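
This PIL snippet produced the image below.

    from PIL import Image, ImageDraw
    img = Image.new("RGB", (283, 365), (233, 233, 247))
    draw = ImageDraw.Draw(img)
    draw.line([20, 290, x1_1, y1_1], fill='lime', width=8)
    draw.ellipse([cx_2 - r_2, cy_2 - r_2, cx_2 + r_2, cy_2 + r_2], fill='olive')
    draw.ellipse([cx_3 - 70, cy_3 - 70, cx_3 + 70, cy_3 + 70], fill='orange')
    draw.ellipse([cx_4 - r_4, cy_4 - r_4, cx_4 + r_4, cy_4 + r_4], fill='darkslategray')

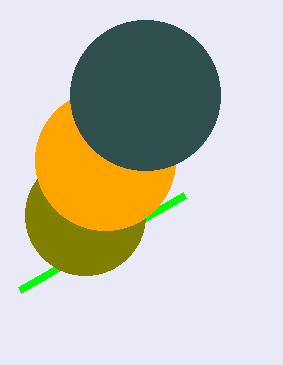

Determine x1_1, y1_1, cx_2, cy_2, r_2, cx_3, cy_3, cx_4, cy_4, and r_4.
x1_1 = 185; y1_1 = 195; cx_2 = 85; cy_2 = 215; r_2 = 60; cx_3 = 105; cy_3 = 160; cx_4 = 145; cy_4 = 95; r_4 = 75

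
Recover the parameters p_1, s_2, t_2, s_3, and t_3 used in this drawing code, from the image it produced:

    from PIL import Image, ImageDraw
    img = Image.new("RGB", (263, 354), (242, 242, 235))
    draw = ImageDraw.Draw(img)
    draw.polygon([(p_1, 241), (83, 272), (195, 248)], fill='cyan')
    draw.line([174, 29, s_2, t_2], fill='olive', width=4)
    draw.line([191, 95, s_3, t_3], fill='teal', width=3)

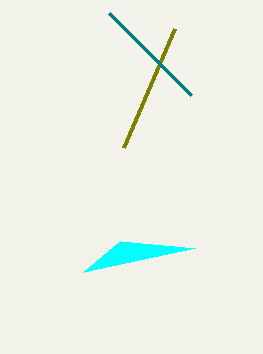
p_1 = 120
s_2 = 123
t_2 = 148
s_3 = 109
t_3 = 13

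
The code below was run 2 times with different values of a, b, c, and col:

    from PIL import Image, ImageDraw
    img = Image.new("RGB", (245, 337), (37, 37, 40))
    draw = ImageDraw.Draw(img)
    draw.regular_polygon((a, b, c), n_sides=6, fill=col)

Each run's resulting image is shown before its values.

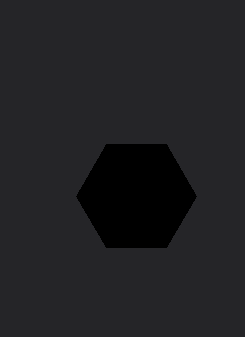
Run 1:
a = 136, b = 196, c = 60, col = 'black'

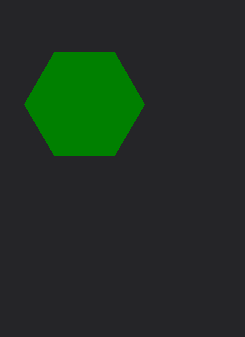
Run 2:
a = 84; b = 104; c = 60; col = 'green'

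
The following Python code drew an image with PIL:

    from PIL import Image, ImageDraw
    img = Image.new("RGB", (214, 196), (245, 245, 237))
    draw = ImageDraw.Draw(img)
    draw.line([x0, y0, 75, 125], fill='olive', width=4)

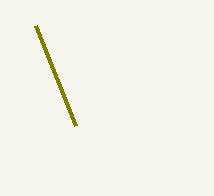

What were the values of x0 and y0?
x0 = 35; y0 = 25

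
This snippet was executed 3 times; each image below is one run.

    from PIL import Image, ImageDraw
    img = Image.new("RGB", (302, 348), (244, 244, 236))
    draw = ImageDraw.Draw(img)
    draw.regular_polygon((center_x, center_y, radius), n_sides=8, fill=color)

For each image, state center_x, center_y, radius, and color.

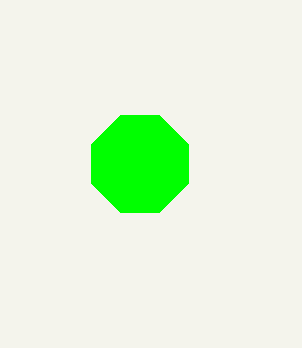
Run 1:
center_x = 140, center_y = 164, radius = 52, color = 'lime'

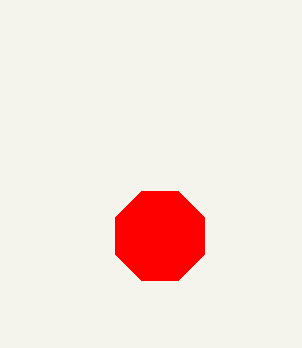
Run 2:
center_x = 160, center_y = 236, radius = 48, color = 'red'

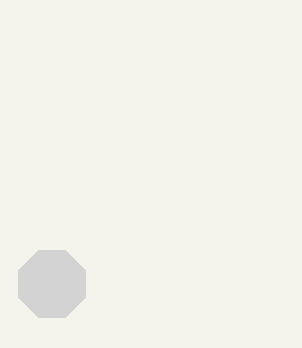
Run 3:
center_x = 52; center_y = 284; radius = 36; color = 'lightgray'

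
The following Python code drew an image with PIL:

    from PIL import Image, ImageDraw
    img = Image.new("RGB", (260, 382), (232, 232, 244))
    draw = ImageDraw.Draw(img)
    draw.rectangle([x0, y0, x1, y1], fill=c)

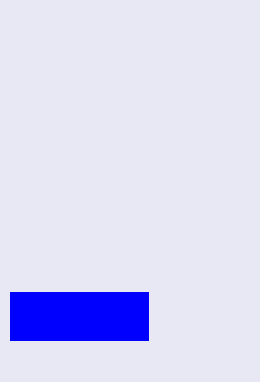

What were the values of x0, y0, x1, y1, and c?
x0 = 10, y0 = 292, x1 = 148, y1 = 340, c = 'blue'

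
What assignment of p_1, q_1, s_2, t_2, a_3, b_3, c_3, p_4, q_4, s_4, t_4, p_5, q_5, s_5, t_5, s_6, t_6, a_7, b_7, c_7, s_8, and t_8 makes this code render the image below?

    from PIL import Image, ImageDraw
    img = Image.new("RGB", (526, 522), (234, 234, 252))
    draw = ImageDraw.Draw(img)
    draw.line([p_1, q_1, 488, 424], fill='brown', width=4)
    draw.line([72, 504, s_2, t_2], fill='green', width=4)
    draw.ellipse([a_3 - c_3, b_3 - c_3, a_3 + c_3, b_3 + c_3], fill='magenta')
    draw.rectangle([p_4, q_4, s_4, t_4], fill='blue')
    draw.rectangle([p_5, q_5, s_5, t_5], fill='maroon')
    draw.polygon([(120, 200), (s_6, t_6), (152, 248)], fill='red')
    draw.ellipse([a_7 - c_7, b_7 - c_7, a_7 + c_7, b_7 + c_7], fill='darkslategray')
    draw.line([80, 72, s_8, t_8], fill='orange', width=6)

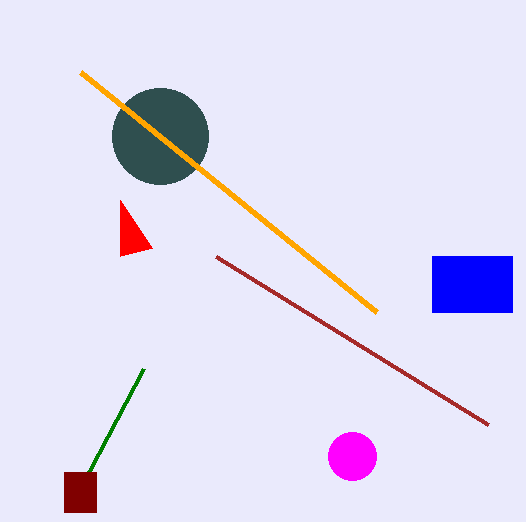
p_1 = 216, q_1 = 256, s_2 = 144, t_2 = 368, a_3 = 352, b_3 = 456, c_3 = 24, p_4 = 432, q_4 = 256, s_4 = 512, t_4 = 312, p_5 = 64, q_5 = 472, s_5 = 96, t_5 = 512, s_6 = 120, t_6 = 256, a_7 = 160, b_7 = 136, c_7 = 48, s_8 = 376, t_8 = 312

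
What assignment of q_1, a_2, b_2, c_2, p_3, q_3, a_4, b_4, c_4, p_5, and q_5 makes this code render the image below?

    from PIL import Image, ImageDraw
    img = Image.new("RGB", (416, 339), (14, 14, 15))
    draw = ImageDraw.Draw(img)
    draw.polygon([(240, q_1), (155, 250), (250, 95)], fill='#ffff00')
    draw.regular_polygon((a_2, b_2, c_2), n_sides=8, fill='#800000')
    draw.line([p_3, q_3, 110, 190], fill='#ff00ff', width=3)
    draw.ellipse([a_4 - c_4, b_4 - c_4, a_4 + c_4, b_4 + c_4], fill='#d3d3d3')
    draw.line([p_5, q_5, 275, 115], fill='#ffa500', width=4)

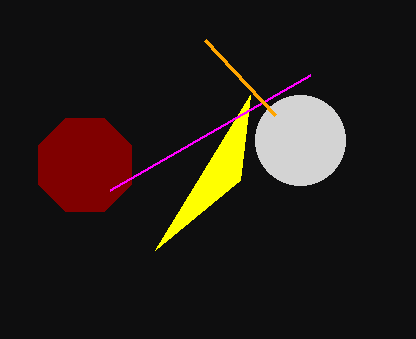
q_1 = 180; a_2 = 85; b_2 = 165; c_2 = 50; p_3 = 310; q_3 = 75; a_4 = 300; b_4 = 140; c_4 = 45; p_5 = 205; q_5 = 40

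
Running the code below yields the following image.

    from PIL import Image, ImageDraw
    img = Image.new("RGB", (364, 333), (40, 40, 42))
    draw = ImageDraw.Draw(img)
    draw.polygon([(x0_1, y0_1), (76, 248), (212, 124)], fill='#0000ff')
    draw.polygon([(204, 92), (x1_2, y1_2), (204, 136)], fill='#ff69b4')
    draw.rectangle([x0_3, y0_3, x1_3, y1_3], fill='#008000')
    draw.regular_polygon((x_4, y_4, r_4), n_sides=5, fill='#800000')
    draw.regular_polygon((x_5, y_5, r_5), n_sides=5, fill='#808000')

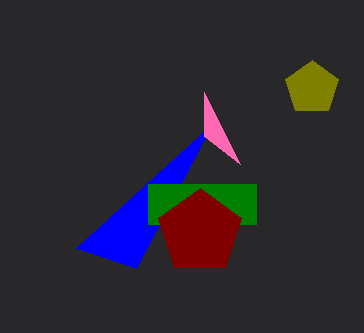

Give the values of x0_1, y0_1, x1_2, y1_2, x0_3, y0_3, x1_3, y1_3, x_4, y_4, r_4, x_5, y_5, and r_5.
x0_1 = 136, y0_1 = 268, x1_2 = 240, y1_2 = 164, x0_3 = 148, y0_3 = 184, x1_3 = 256, y1_3 = 224, x_4 = 200, y_4 = 232, r_4 = 44, x_5 = 312, y_5 = 88, r_5 = 28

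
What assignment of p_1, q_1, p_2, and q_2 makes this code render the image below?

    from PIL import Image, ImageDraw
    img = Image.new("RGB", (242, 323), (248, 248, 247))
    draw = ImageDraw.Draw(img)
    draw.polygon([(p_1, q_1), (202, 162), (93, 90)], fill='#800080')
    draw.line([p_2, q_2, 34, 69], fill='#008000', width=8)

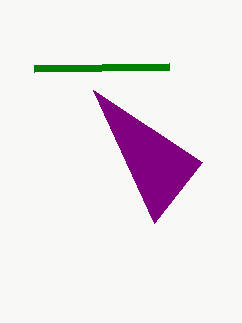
p_1 = 154, q_1 = 223, p_2 = 169, q_2 = 67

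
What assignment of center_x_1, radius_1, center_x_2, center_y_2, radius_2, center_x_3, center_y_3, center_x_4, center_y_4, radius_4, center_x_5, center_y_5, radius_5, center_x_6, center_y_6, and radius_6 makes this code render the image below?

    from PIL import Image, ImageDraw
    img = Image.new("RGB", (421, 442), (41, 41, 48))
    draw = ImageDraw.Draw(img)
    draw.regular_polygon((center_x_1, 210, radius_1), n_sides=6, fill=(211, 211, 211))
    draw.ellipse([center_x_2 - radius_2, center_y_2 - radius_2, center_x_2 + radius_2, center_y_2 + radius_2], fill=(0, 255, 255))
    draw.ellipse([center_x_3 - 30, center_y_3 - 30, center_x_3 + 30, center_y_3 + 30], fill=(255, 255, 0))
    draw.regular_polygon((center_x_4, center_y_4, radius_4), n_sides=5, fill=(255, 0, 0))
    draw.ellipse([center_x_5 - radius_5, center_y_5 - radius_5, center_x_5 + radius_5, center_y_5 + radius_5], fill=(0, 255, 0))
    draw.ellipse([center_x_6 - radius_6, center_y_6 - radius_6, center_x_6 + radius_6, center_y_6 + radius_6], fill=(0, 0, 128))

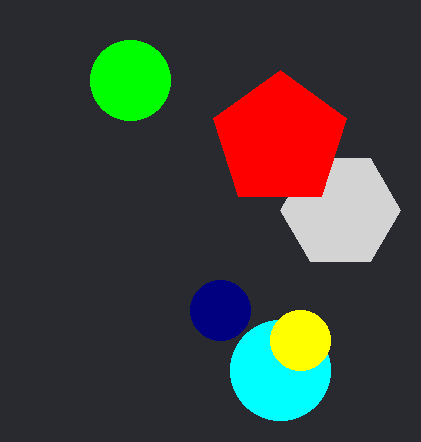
center_x_1 = 340, radius_1 = 60, center_x_2 = 280, center_y_2 = 370, radius_2 = 50, center_x_3 = 300, center_y_3 = 340, center_x_4 = 280, center_y_4 = 140, radius_4 = 70, center_x_5 = 130, center_y_5 = 80, radius_5 = 40, center_x_6 = 220, center_y_6 = 310, radius_6 = 30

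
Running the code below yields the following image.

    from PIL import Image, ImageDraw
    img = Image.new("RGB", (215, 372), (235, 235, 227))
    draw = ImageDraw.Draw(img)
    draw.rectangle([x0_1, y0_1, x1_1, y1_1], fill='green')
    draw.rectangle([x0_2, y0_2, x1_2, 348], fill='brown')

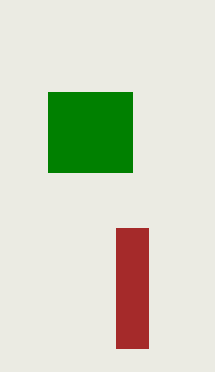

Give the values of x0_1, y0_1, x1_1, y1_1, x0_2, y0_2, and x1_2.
x0_1 = 48; y0_1 = 92; x1_1 = 132; y1_1 = 172; x0_2 = 116; y0_2 = 228; x1_2 = 148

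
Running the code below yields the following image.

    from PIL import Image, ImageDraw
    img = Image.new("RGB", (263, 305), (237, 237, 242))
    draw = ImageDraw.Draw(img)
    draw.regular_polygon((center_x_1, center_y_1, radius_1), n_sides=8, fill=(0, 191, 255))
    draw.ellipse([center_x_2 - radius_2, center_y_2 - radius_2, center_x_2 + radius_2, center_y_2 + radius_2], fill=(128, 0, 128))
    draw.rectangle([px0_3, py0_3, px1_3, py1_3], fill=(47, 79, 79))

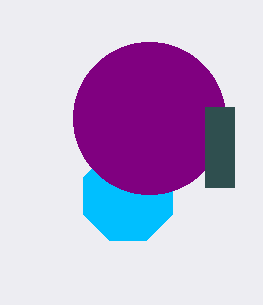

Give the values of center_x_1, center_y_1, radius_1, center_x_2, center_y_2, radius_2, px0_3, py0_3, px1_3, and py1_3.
center_x_1 = 128; center_y_1 = 196; radius_1 = 48; center_x_2 = 149; center_y_2 = 118; radius_2 = 76; px0_3 = 205; py0_3 = 107; px1_3 = 234; py1_3 = 187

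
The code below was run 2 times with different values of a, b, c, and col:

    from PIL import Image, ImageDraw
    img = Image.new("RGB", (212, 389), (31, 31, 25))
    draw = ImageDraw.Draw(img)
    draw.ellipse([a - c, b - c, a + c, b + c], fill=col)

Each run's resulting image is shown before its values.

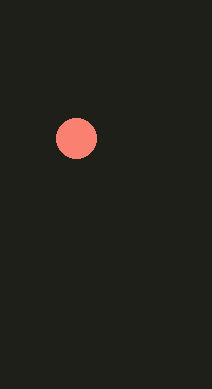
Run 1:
a = 76
b = 138
c = 20
col = 'salmon'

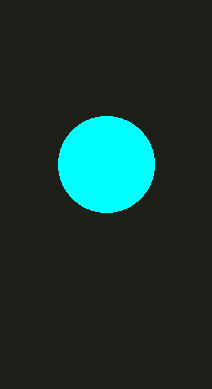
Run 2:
a = 106
b = 164
c = 48
col = 'cyan'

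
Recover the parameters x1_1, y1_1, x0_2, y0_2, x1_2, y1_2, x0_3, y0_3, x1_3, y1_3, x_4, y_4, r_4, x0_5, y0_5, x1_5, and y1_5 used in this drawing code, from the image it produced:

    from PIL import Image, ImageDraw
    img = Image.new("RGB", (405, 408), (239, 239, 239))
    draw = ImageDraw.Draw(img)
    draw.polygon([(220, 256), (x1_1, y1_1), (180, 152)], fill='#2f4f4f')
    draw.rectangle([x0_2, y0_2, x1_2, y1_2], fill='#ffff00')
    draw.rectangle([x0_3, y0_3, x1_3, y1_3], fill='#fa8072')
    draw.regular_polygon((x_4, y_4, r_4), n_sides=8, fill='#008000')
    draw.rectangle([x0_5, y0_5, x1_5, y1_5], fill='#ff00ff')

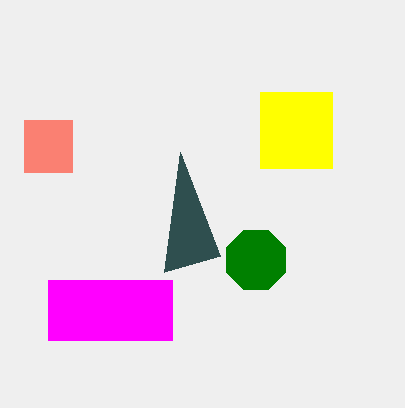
x1_1 = 164
y1_1 = 272
x0_2 = 260
y0_2 = 92
x1_2 = 332
y1_2 = 168
x0_3 = 24
y0_3 = 120
x1_3 = 72
y1_3 = 172
x_4 = 256
y_4 = 260
r_4 = 32
x0_5 = 48
y0_5 = 280
x1_5 = 172
y1_5 = 340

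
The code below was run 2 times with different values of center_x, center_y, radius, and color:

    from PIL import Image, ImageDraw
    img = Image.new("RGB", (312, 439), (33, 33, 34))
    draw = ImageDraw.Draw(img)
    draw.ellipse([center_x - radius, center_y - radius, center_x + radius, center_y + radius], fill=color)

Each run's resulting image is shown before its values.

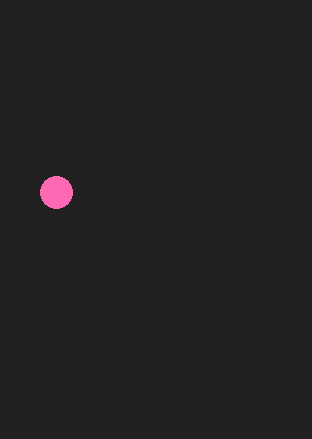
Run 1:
center_x = 56; center_y = 192; radius = 16; color = 'hotpink'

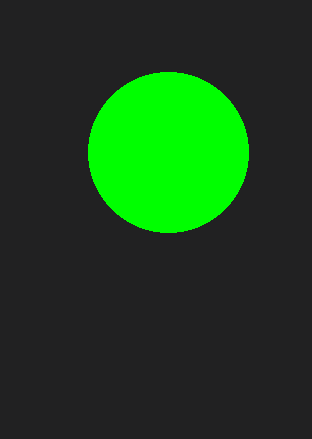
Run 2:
center_x = 168
center_y = 152
radius = 80
color = 'lime'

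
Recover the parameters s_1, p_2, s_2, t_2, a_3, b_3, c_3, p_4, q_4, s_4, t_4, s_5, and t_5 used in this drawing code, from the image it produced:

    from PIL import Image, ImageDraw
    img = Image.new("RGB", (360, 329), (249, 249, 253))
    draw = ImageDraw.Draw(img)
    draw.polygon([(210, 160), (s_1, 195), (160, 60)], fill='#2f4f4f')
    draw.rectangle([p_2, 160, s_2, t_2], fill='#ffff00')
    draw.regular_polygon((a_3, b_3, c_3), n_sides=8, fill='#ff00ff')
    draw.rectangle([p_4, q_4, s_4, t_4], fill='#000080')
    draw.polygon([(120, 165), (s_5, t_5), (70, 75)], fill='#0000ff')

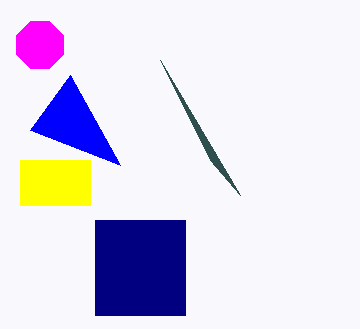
s_1 = 240; p_2 = 20; s_2 = 90; t_2 = 205; a_3 = 40; b_3 = 45; c_3 = 25; p_4 = 95; q_4 = 220; s_4 = 185; t_4 = 315; s_5 = 30; t_5 = 130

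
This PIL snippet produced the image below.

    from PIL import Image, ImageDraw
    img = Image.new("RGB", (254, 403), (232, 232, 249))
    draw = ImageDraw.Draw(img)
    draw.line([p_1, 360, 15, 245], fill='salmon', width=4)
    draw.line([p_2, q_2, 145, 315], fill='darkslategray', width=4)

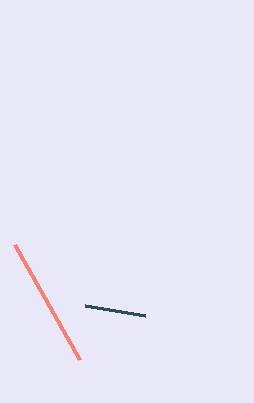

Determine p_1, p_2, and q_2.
p_1 = 80; p_2 = 85; q_2 = 305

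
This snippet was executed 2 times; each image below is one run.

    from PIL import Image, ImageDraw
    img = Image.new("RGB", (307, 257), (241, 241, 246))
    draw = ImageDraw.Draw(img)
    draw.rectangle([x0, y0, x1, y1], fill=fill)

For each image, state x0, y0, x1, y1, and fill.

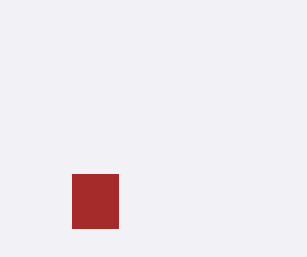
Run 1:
x0 = 72; y0 = 174; x1 = 118; y1 = 228; fill = 'brown'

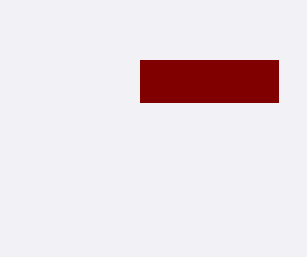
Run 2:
x0 = 140, y0 = 60, x1 = 278, y1 = 102, fill = 'maroon'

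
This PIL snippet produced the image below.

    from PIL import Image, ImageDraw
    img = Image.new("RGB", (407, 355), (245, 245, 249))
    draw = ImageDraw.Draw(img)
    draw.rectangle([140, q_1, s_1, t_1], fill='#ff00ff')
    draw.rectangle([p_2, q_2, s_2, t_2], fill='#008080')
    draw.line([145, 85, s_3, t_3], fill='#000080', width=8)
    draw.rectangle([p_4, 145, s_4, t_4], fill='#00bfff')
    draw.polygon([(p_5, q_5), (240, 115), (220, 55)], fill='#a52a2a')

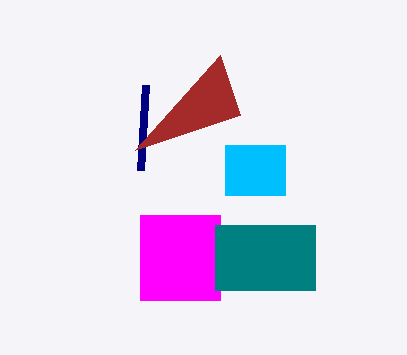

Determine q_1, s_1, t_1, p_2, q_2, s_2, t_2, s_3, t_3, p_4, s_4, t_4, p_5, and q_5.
q_1 = 215, s_1 = 220, t_1 = 300, p_2 = 215, q_2 = 225, s_2 = 315, t_2 = 290, s_3 = 140, t_3 = 170, p_4 = 225, s_4 = 285, t_4 = 195, p_5 = 135, q_5 = 150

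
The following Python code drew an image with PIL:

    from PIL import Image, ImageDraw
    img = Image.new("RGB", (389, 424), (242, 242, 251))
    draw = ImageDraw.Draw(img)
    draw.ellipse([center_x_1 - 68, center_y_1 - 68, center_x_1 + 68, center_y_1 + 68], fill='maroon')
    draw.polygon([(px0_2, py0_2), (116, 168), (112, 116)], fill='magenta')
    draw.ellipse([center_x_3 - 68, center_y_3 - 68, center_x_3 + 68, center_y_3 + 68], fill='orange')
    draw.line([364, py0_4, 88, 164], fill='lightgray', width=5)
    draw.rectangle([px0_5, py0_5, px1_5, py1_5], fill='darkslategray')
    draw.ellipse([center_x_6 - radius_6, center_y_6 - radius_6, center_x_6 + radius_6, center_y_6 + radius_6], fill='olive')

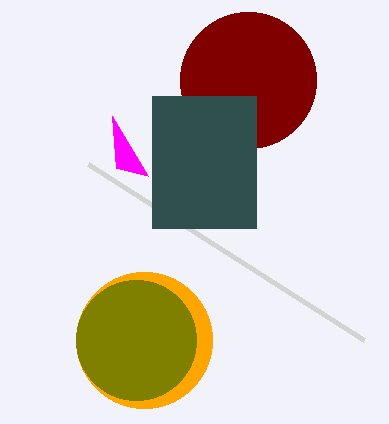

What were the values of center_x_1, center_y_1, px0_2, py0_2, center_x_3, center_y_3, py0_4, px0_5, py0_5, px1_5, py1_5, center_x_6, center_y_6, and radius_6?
center_x_1 = 248, center_y_1 = 80, px0_2 = 148, py0_2 = 176, center_x_3 = 144, center_y_3 = 340, py0_4 = 340, px0_5 = 152, py0_5 = 96, px1_5 = 256, py1_5 = 228, center_x_6 = 136, center_y_6 = 340, radius_6 = 60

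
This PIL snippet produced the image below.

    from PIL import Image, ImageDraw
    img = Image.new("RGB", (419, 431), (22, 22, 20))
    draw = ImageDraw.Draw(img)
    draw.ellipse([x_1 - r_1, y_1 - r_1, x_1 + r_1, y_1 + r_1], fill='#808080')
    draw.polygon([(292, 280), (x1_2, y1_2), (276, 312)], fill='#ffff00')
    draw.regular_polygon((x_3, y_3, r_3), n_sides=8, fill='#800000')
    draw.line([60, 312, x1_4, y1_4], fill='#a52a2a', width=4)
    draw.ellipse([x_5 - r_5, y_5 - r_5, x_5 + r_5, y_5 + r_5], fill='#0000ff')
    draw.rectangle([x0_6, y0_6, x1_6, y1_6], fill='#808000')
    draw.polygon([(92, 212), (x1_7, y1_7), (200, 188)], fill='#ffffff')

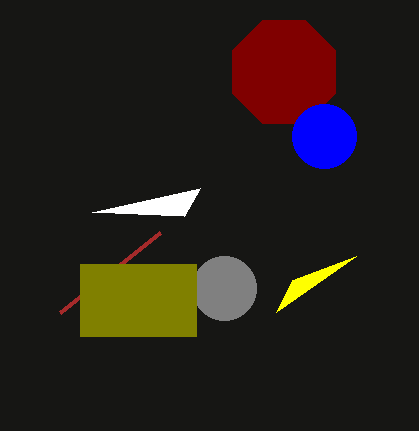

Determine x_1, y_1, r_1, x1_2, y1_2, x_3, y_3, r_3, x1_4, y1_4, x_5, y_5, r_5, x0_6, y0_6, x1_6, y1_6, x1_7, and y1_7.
x_1 = 224, y_1 = 288, r_1 = 32, x1_2 = 356, y1_2 = 256, x_3 = 284, y_3 = 72, r_3 = 56, x1_4 = 160, y1_4 = 232, x_5 = 324, y_5 = 136, r_5 = 32, x0_6 = 80, y0_6 = 264, x1_6 = 196, y1_6 = 336, x1_7 = 184, y1_7 = 216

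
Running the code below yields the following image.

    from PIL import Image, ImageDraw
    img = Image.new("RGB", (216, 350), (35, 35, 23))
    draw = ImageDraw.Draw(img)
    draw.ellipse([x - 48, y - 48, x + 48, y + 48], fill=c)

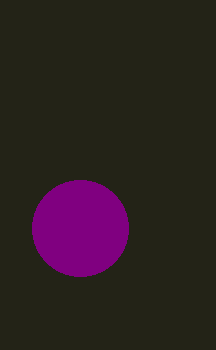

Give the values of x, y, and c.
x = 80, y = 228, c = 'purple'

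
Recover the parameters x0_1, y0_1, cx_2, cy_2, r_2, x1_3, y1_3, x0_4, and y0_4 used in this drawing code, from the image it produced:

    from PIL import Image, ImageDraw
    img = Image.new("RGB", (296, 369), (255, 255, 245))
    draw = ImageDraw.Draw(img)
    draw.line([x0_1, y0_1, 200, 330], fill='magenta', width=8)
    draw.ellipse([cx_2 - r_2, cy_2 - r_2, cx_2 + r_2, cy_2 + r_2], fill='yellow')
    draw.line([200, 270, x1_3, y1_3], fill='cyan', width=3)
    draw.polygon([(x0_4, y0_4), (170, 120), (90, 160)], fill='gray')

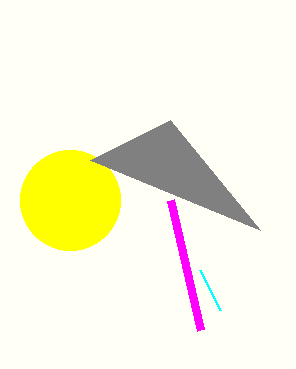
x0_1 = 170
y0_1 = 200
cx_2 = 70
cy_2 = 200
r_2 = 50
x1_3 = 220
y1_3 = 310
x0_4 = 260
y0_4 = 230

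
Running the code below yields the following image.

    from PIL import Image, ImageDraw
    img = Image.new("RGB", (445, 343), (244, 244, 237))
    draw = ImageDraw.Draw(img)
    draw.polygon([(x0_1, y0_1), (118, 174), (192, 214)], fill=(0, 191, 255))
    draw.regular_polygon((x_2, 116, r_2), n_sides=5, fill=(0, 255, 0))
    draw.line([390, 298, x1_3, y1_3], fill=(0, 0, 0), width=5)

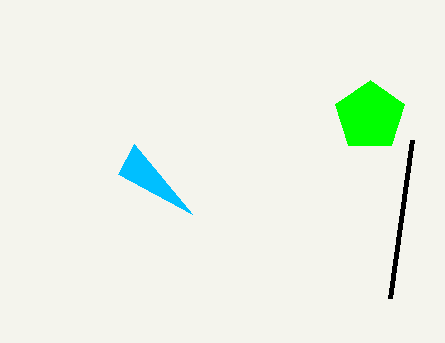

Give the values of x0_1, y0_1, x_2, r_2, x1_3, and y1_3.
x0_1 = 134
y0_1 = 144
x_2 = 370
r_2 = 36
x1_3 = 412
y1_3 = 140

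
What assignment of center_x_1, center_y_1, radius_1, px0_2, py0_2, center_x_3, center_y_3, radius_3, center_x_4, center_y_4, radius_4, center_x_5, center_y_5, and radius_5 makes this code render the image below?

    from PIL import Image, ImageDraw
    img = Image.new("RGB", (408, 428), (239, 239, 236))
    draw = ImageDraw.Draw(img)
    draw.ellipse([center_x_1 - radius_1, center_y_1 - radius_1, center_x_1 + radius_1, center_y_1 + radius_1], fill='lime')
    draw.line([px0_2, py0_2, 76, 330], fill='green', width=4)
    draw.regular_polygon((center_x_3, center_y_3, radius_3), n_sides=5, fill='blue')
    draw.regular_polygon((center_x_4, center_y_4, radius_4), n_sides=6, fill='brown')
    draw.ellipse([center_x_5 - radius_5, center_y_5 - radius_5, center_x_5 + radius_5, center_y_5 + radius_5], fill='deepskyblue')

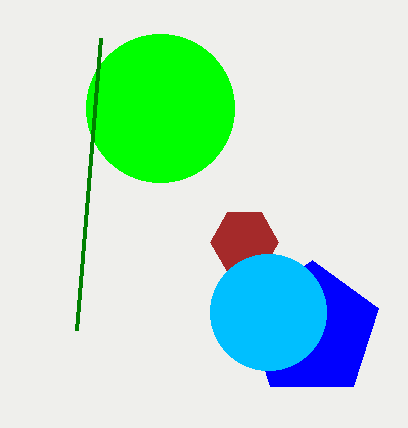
center_x_1 = 160
center_y_1 = 108
radius_1 = 74
px0_2 = 100
py0_2 = 38
center_x_3 = 312
center_y_3 = 330
radius_3 = 70
center_x_4 = 244
center_y_4 = 242
radius_4 = 34
center_x_5 = 268
center_y_5 = 312
radius_5 = 58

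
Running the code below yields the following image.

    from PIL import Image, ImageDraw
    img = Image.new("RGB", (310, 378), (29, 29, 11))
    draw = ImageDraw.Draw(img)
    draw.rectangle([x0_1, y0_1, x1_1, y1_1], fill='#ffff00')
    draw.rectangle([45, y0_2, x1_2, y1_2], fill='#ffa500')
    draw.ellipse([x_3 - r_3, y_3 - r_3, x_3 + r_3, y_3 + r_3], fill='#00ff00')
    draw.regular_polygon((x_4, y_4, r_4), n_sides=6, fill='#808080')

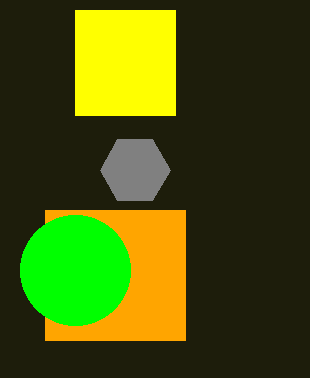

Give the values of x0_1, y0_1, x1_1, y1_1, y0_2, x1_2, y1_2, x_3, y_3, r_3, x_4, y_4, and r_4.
x0_1 = 75
y0_1 = 10
x1_1 = 175
y1_1 = 115
y0_2 = 210
x1_2 = 185
y1_2 = 340
x_3 = 75
y_3 = 270
r_3 = 55
x_4 = 135
y_4 = 170
r_4 = 35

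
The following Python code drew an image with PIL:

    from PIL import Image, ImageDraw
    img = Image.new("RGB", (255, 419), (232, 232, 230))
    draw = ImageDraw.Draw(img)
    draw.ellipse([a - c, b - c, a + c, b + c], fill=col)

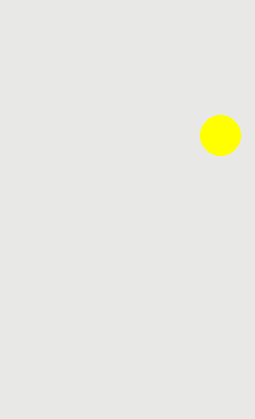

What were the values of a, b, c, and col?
a = 220, b = 135, c = 20, col = 'yellow'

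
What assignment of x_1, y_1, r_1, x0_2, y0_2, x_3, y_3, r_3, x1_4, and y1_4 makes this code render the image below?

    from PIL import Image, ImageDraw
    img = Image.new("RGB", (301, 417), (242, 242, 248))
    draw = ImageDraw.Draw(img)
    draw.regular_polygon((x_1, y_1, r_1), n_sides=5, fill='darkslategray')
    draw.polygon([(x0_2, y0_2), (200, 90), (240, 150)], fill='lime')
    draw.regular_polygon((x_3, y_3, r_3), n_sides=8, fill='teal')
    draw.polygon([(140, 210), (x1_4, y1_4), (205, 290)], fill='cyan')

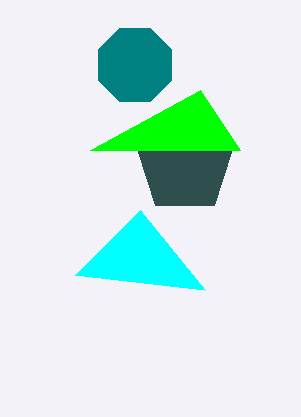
x_1 = 185, y_1 = 165, r_1 = 50, x0_2 = 90, y0_2 = 150, x_3 = 135, y_3 = 65, r_3 = 40, x1_4 = 75, y1_4 = 275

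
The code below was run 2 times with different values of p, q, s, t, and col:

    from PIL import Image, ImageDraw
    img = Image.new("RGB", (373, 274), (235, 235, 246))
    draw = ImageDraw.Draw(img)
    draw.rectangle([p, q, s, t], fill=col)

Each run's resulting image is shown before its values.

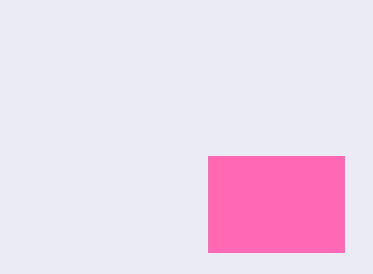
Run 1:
p = 208; q = 156; s = 344; t = 252; col = 'hotpink'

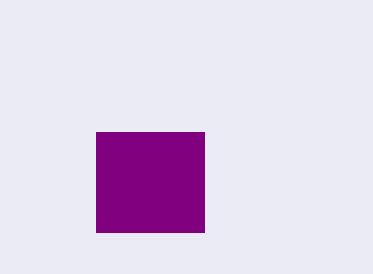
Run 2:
p = 96, q = 132, s = 204, t = 232, col = 'purple'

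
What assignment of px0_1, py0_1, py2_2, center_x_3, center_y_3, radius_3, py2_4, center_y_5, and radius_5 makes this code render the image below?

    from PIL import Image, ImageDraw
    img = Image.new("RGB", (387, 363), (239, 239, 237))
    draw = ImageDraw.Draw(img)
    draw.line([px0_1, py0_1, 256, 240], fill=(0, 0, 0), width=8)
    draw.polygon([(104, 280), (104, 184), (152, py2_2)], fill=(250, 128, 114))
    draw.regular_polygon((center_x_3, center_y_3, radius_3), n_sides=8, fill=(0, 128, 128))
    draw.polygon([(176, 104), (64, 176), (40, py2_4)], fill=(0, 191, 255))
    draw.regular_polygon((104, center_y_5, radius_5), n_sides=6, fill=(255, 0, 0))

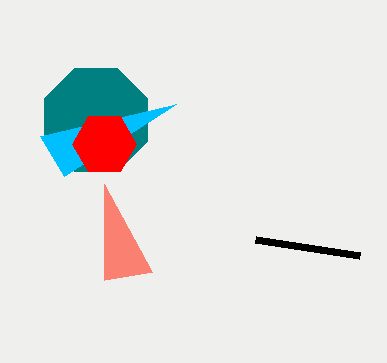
px0_1 = 360, py0_1 = 256, py2_2 = 272, center_x_3 = 96, center_y_3 = 120, radius_3 = 56, py2_4 = 136, center_y_5 = 144, radius_5 = 32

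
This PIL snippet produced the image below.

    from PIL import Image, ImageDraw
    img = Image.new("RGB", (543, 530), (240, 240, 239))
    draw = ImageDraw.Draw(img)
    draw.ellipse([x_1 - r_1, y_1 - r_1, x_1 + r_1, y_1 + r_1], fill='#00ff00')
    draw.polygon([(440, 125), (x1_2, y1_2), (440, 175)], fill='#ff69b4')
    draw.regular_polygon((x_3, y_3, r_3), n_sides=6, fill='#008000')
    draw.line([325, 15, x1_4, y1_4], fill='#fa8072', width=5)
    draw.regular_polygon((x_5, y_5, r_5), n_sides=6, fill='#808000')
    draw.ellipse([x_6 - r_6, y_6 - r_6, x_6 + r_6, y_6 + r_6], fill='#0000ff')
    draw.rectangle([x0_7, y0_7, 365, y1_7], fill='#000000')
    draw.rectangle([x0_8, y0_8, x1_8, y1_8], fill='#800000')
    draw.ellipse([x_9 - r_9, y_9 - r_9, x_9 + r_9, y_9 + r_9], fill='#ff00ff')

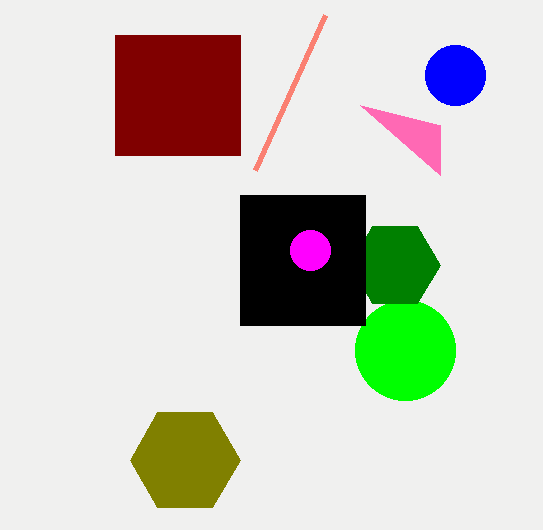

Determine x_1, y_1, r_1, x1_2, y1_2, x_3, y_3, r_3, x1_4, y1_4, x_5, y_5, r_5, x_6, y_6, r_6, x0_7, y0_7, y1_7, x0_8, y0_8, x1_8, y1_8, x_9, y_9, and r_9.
x_1 = 405
y_1 = 350
r_1 = 50
x1_2 = 360
y1_2 = 105
x_3 = 395
y_3 = 265
r_3 = 45
x1_4 = 255
y1_4 = 170
x_5 = 185
y_5 = 460
r_5 = 55
x_6 = 455
y_6 = 75
r_6 = 30
x0_7 = 240
y0_7 = 195
y1_7 = 325
x0_8 = 115
y0_8 = 35
x1_8 = 240
y1_8 = 155
x_9 = 310
y_9 = 250
r_9 = 20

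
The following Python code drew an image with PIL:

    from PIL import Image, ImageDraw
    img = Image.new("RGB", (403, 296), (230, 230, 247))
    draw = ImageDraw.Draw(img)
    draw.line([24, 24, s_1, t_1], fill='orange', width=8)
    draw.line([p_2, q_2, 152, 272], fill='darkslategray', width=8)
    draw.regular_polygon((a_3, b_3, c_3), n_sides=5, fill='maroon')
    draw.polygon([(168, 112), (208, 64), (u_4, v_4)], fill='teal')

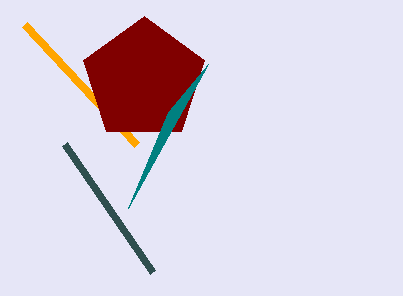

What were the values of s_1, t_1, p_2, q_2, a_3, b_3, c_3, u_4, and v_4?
s_1 = 136; t_1 = 144; p_2 = 64; q_2 = 144; a_3 = 144; b_3 = 80; c_3 = 64; u_4 = 128; v_4 = 208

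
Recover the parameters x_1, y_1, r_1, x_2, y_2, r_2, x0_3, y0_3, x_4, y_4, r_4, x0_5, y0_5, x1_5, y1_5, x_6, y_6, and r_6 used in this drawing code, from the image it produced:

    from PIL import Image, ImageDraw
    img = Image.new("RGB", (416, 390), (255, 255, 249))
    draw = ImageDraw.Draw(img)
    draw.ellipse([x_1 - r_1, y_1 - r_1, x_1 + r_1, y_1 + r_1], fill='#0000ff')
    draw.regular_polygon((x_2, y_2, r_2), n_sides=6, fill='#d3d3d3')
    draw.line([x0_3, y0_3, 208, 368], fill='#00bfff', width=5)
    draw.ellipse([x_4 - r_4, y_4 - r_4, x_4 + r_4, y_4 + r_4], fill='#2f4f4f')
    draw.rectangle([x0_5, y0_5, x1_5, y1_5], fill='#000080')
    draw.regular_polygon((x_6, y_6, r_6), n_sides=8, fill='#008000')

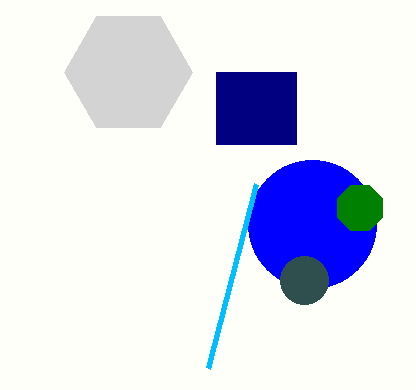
x_1 = 312
y_1 = 224
r_1 = 64
x_2 = 128
y_2 = 72
r_2 = 64
x0_3 = 256
y0_3 = 184
x_4 = 304
y_4 = 280
r_4 = 24
x0_5 = 216
y0_5 = 72
x1_5 = 296
y1_5 = 144
x_6 = 360
y_6 = 208
r_6 = 24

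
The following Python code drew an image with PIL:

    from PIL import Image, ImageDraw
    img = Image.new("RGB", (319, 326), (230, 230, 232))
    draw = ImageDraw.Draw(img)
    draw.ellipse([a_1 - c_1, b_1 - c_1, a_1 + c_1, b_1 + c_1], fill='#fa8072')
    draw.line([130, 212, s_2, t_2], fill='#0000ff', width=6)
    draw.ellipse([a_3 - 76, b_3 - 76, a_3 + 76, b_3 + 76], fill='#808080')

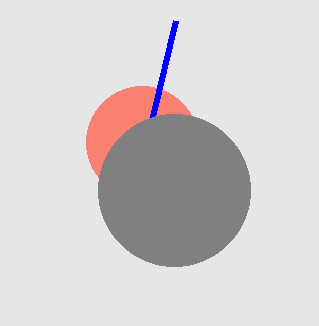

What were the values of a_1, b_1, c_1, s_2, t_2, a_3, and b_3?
a_1 = 142; b_1 = 142; c_1 = 56; s_2 = 176; t_2 = 20; a_3 = 174; b_3 = 190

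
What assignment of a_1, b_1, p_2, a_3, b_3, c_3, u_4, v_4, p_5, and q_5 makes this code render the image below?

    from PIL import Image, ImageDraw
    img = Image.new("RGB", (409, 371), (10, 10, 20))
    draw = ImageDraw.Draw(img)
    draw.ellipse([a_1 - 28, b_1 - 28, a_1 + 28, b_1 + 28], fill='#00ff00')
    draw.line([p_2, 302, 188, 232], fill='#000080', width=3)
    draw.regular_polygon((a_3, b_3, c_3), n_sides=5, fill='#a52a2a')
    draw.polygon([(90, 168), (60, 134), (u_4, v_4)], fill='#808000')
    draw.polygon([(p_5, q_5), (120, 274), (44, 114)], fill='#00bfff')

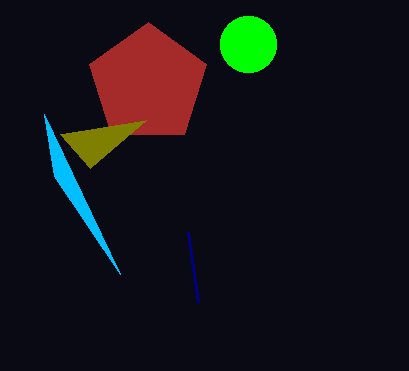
a_1 = 248
b_1 = 44
p_2 = 198
a_3 = 148
b_3 = 84
c_3 = 62
u_4 = 146
v_4 = 120
p_5 = 54
q_5 = 176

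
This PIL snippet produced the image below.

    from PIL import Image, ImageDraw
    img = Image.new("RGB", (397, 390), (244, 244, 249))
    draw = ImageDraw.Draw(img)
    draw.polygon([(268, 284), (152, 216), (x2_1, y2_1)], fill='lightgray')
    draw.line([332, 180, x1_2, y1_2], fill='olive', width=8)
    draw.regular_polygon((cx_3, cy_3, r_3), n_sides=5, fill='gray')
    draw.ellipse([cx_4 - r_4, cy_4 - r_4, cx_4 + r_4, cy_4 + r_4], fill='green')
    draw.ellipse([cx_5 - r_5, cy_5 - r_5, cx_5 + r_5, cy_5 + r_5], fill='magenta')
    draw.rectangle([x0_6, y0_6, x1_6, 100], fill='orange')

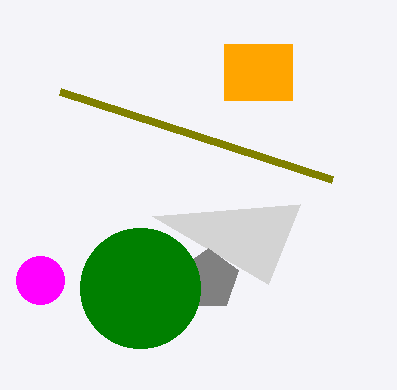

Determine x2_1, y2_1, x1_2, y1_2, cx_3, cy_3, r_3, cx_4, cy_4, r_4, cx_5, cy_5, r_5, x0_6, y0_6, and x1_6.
x2_1 = 300, y2_1 = 204, x1_2 = 60, y1_2 = 92, cx_3 = 208, cy_3 = 280, r_3 = 32, cx_4 = 140, cy_4 = 288, r_4 = 60, cx_5 = 40, cy_5 = 280, r_5 = 24, x0_6 = 224, y0_6 = 44, x1_6 = 292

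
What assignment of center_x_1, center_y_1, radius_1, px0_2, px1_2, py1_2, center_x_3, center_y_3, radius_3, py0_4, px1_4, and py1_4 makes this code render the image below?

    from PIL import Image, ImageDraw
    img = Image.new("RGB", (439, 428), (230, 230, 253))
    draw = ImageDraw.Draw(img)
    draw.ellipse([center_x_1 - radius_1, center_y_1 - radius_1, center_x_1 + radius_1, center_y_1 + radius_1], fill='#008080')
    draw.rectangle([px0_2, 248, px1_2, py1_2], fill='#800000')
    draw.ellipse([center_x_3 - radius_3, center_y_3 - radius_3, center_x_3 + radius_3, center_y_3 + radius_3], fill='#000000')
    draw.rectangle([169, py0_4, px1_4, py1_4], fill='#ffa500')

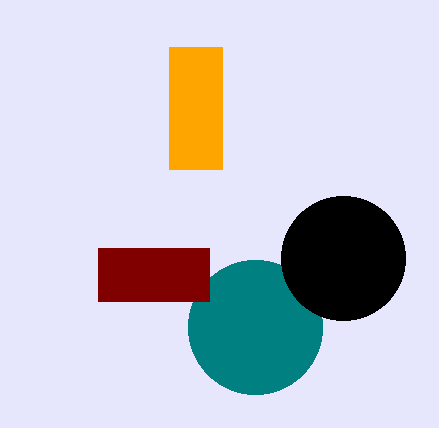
center_x_1 = 255
center_y_1 = 327
radius_1 = 67
px0_2 = 98
px1_2 = 209
py1_2 = 301
center_x_3 = 343
center_y_3 = 258
radius_3 = 62
py0_4 = 47
px1_4 = 222
py1_4 = 169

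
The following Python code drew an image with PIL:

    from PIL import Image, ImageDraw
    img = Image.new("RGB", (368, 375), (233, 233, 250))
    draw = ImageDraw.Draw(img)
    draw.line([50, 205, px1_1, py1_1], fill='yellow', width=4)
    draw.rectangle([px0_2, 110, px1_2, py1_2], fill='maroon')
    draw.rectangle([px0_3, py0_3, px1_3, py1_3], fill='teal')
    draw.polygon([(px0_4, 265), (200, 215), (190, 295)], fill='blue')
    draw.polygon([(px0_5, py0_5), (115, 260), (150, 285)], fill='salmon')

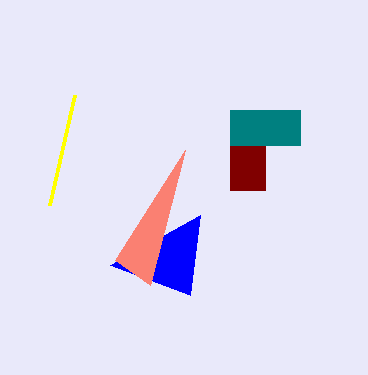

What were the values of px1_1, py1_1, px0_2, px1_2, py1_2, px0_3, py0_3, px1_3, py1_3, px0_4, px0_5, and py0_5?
px1_1 = 75; py1_1 = 95; px0_2 = 230; px1_2 = 265; py1_2 = 190; px0_3 = 230; py0_3 = 110; px1_3 = 300; py1_3 = 145; px0_4 = 110; px0_5 = 185; py0_5 = 150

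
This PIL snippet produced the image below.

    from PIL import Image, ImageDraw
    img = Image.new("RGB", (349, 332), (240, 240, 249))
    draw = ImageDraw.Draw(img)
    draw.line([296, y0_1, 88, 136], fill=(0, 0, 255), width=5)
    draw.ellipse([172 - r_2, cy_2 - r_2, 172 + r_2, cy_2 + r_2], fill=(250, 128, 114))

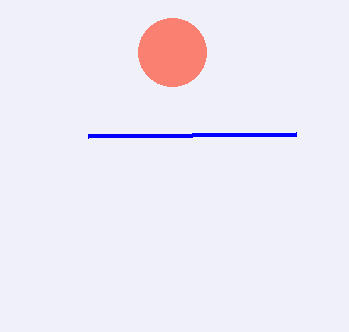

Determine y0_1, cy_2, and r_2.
y0_1 = 134
cy_2 = 52
r_2 = 34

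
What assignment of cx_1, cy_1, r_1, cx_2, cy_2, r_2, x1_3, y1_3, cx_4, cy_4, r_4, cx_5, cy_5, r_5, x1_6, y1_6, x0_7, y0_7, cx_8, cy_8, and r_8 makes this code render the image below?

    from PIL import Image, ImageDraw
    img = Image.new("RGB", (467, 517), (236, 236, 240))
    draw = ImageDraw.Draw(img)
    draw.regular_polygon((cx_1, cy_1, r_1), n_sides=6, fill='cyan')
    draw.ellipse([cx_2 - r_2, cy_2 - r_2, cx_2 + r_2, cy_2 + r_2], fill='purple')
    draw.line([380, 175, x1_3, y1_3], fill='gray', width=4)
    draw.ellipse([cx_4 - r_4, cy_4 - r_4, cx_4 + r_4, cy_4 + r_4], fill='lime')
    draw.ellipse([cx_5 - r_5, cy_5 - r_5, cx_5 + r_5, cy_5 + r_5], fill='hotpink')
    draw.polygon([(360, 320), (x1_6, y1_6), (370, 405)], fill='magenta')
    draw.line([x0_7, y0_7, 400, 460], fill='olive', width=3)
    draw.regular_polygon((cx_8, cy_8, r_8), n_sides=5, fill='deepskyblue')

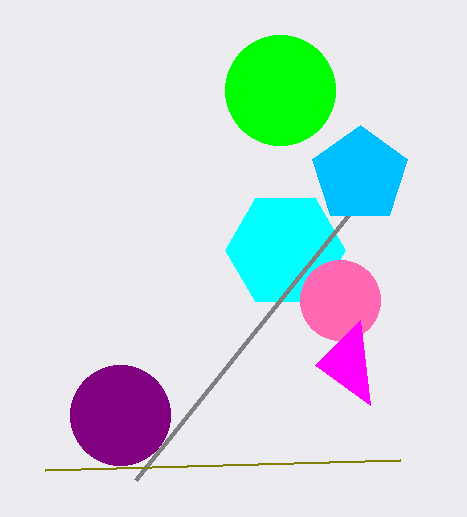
cx_1 = 285
cy_1 = 250
r_1 = 60
cx_2 = 120
cy_2 = 415
r_2 = 50
x1_3 = 135
y1_3 = 480
cx_4 = 280
cy_4 = 90
r_4 = 55
cx_5 = 340
cy_5 = 300
r_5 = 40
x1_6 = 315
y1_6 = 365
x0_7 = 45
y0_7 = 470
cx_8 = 360
cy_8 = 175
r_8 = 50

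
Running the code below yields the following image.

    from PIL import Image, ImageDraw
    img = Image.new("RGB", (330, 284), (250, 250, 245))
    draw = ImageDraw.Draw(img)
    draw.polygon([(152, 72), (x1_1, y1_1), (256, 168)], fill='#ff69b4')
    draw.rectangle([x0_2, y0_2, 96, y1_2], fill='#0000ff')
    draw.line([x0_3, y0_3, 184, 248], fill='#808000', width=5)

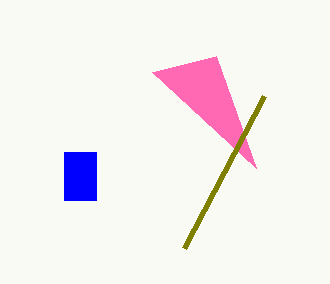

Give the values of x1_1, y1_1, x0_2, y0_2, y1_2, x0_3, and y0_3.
x1_1 = 216, y1_1 = 56, x0_2 = 64, y0_2 = 152, y1_2 = 200, x0_3 = 264, y0_3 = 96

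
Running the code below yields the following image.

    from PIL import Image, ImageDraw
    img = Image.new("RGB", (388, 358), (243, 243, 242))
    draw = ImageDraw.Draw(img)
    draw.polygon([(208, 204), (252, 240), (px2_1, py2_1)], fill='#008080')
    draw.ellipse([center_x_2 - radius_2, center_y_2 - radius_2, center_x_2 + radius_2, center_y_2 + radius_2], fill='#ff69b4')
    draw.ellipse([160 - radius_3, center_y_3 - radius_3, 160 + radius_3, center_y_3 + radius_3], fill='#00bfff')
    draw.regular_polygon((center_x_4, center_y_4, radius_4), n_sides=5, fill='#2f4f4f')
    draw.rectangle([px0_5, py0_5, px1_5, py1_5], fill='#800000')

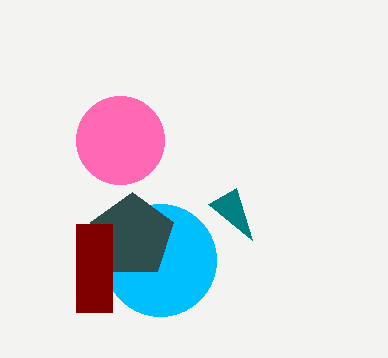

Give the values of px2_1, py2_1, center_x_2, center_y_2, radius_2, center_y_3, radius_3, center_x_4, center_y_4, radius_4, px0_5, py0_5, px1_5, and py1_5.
px2_1 = 236; py2_1 = 188; center_x_2 = 120; center_y_2 = 140; radius_2 = 44; center_y_3 = 260; radius_3 = 56; center_x_4 = 132; center_y_4 = 236; radius_4 = 44; px0_5 = 76; py0_5 = 224; px1_5 = 112; py1_5 = 312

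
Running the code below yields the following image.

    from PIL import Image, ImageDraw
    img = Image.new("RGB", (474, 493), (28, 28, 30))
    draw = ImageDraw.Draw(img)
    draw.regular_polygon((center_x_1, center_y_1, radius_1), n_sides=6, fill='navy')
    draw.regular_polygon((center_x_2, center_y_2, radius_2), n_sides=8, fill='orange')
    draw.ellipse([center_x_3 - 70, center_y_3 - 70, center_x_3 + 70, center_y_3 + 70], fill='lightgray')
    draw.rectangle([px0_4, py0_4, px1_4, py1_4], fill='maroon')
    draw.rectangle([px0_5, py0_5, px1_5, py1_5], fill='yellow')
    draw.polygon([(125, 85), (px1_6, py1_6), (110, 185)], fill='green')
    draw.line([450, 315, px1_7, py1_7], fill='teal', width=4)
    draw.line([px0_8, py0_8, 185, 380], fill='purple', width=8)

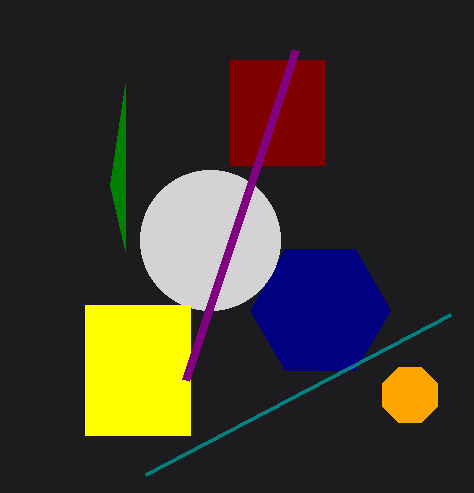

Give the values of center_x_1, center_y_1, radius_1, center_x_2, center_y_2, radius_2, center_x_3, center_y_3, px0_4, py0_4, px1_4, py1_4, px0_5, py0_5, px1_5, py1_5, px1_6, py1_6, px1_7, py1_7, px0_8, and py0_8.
center_x_1 = 320; center_y_1 = 310; radius_1 = 70; center_x_2 = 410; center_y_2 = 395; radius_2 = 30; center_x_3 = 210; center_y_3 = 240; px0_4 = 230; py0_4 = 60; px1_4 = 325; py1_4 = 165; px0_5 = 85; py0_5 = 305; px1_5 = 190; py1_5 = 435; px1_6 = 125; py1_6 = 250; px1_7 = 145; py1_7 = 475; px0_8 = 295; py0_8 = 50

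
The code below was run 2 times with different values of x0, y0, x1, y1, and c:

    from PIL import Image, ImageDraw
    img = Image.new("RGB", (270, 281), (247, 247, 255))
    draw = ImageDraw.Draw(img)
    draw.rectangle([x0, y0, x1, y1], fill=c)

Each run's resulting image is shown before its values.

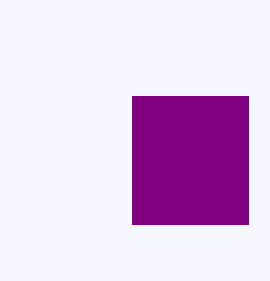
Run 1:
x0 = 132
y0 = 96
x1 = 248
y1 = 224
c = 'purple'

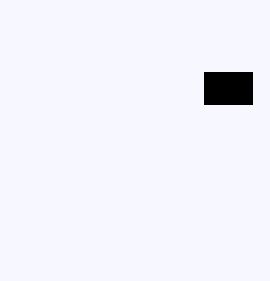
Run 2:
x0 = 204, y0 = 72, x1 = 252, y1 = 104, c = 'black'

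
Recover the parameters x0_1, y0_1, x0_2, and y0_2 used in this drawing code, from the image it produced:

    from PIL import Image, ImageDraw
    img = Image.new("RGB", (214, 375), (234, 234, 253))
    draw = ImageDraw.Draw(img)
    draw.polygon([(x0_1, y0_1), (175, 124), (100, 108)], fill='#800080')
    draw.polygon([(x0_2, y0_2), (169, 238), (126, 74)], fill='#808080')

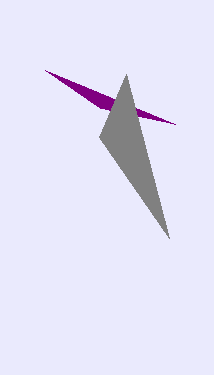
x0_1 = 45
y0_1 = 70
x0_2 = 99
y0_2 = 137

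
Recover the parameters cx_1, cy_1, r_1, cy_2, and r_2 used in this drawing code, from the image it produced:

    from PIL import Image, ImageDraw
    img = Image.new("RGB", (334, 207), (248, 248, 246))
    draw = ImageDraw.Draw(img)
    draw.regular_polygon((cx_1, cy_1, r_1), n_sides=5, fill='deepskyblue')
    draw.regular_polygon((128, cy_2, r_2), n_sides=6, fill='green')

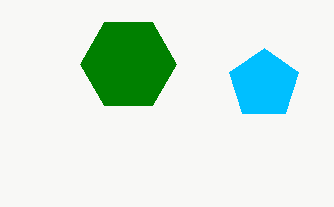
cx_1 = 264
cy_1 = 84
r_1 = 36
cy_2 = 64
r_2 = 48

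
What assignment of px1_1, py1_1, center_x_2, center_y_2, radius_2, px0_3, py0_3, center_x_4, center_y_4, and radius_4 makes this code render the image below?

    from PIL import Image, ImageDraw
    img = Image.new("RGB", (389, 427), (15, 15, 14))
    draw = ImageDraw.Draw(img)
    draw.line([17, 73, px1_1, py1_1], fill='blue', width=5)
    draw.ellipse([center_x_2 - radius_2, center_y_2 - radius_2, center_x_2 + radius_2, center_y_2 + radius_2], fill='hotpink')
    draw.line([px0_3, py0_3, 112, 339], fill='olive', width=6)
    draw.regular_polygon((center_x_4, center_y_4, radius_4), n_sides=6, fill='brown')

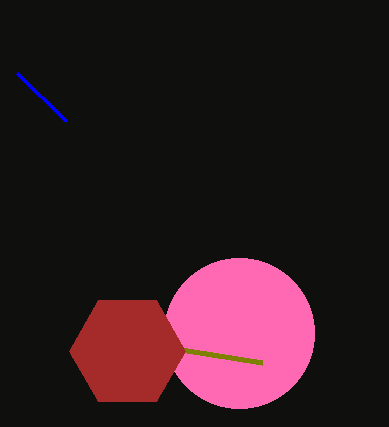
px1_1 = 66; py1_1 = 121; center_x_2 = 239; center_y_2 = 333; radius_2 = 75; px0_3 = 262; py0_3 = 363; center_x_4 = 127; center_y_4 = 351; radius_4 = 58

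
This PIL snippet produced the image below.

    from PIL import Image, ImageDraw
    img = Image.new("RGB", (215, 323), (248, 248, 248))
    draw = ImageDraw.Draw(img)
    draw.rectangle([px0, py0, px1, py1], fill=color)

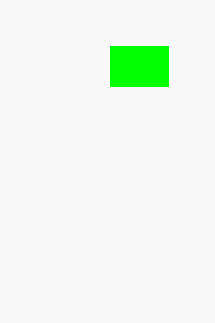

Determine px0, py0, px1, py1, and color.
px0 = 110, py0 = 46, px1 = 168, py1 = 86, color = 'lime'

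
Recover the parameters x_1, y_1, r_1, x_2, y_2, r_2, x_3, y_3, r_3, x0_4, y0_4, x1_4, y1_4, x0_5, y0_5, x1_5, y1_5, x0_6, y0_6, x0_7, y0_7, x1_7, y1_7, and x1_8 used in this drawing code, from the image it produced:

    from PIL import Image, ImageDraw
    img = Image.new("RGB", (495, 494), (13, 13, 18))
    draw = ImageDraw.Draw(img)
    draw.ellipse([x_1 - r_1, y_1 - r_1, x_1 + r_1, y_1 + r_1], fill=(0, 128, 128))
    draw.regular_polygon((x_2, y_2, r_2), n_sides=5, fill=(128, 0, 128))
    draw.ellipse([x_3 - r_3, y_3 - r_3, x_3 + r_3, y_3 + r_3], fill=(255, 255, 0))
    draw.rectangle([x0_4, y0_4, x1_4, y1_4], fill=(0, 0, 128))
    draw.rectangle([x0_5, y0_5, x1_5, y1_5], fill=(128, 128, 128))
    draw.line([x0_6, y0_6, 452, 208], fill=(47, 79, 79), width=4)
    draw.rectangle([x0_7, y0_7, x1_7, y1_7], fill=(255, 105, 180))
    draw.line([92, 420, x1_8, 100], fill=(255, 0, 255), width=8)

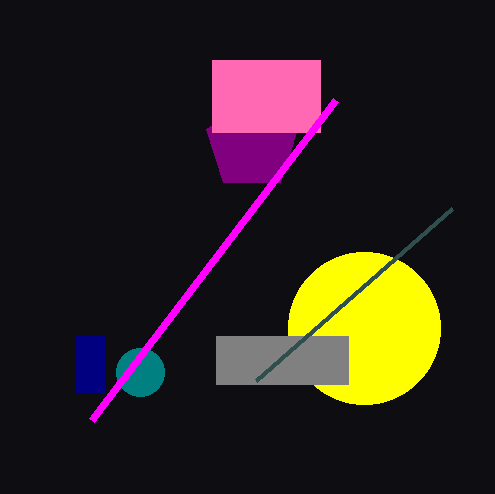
x_1 = 140, y_1 = 372, r_1 = 24, x_2 = 252, y_2 = 144, r_2 = 48, x_3 = 364, y_3 = 328, r_3 = 76, x0_4 = 76, y0_4 = 336, x1_4 = 104, y1_4 = 392, x0_5 = 216, y0_5 = 336, x1_5 = 348, y1_5 = 384, x0_6 = 256, y0_6 = 380, x0_7 = 212, y0_7 = 60, x1_7 = 320, y1_7 = 132, x1_8 = 336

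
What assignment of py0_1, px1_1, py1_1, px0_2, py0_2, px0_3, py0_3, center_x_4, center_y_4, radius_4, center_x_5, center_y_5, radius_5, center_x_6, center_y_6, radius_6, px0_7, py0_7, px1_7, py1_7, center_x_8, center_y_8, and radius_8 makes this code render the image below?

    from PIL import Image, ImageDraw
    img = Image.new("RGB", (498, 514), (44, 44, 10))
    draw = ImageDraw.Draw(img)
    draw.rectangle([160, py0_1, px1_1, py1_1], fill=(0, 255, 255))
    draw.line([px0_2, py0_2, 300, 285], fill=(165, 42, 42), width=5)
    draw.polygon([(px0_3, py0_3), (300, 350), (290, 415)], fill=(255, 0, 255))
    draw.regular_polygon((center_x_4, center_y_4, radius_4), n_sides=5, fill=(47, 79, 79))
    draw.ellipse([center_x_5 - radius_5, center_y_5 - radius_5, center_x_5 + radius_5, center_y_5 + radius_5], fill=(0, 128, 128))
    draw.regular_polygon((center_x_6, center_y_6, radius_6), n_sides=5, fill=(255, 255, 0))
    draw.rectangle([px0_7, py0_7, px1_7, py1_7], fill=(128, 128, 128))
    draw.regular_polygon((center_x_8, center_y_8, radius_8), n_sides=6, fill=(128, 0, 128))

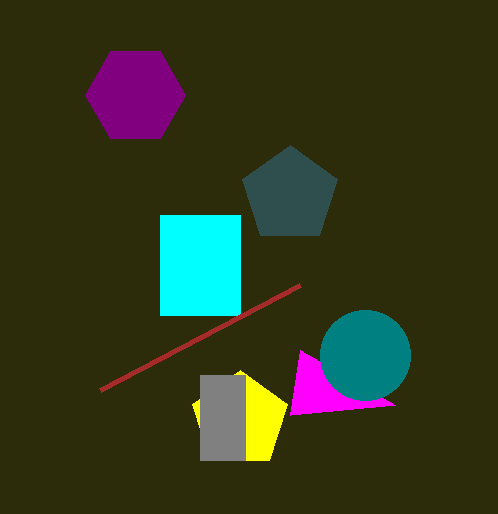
py0_1 = 215; px1_1 = 240; py1_1 = 315; px0_2 = 100; py0_2 = 390; px0_3 = 395; py0_3 = 405; center_x_4 = 290; center_y_4 = 195; radius_4 = 50; center_x_5 = 365; center_y_5 = 355; radius_5 = 45; center_x_6 = 240; center_y_6 = 420; radius_6 = 50; px0_7 = 200; py0_7 = 375; px1_7 = 245; py1_7 = 460; center_x_8 = 135; center_y_8 = 95; radius_8 = 50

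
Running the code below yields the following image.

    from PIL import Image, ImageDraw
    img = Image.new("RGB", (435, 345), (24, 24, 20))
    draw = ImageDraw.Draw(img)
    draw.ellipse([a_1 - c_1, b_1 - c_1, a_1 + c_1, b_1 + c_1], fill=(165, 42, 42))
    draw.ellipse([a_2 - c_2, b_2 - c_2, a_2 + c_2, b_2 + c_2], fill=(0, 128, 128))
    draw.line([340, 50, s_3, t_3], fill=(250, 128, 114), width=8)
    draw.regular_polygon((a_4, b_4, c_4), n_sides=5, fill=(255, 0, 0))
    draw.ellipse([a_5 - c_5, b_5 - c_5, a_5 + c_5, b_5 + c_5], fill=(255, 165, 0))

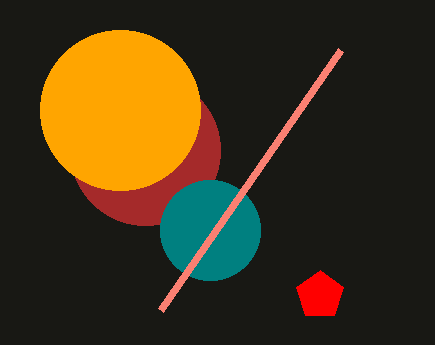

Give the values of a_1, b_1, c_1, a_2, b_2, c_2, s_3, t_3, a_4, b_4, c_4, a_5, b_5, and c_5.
a_1 = 145
b_1 = 150
c_1 = 75
a_2 = 210
b_2 = 230
c_2 = 50
s_3 = 160
t_3 = 310
a_4 = 320
b_4 = 295
c_4 = 25
a_5 = 120
b_5 = 110
c_5 = 80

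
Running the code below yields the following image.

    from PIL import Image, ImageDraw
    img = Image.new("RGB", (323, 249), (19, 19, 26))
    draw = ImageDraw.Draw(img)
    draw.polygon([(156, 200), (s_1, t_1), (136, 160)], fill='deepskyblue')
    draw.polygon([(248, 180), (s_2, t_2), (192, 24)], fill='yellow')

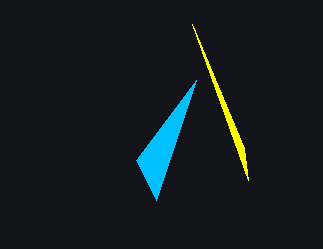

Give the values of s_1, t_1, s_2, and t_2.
s_1 = 196; t_1 = 80; s_2 = 244; t_2 = 148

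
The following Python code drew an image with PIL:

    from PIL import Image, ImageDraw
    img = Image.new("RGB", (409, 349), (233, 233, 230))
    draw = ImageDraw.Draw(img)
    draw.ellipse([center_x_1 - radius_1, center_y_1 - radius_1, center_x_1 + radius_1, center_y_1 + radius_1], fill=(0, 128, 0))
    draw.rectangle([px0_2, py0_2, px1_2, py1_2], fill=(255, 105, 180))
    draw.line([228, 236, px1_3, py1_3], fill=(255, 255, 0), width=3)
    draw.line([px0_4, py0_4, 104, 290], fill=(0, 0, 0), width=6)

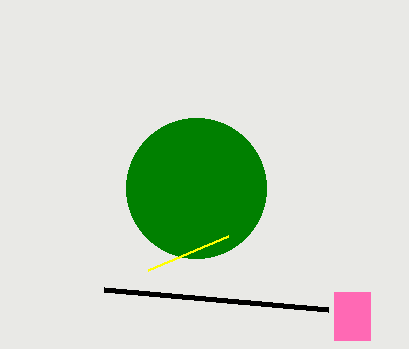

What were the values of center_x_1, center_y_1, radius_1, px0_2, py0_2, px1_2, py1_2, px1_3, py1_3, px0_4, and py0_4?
center_x_1 = 196
center_y_1 = 188
radius_1 = 70
px0_2 = 334
py0_2 = 292
px1_2 = 370
py1_2 = 340
px1_3 = 148
py1_3 = 270
px0_4 = 328
py0_4 = 310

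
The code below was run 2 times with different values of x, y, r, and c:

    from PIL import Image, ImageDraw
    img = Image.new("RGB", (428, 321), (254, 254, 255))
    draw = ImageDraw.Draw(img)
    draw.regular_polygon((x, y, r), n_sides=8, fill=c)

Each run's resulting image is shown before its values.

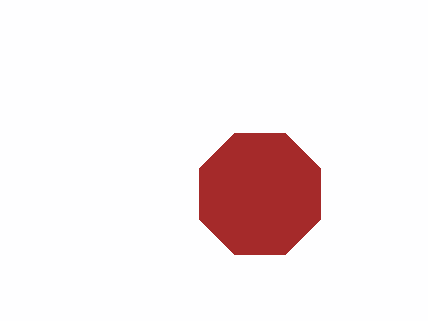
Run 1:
x = 260
y = 194
r = 66
c = 'brown'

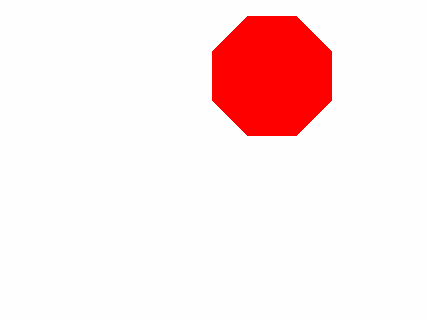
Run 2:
x = 272; y = 76; r = 64; c = 'red'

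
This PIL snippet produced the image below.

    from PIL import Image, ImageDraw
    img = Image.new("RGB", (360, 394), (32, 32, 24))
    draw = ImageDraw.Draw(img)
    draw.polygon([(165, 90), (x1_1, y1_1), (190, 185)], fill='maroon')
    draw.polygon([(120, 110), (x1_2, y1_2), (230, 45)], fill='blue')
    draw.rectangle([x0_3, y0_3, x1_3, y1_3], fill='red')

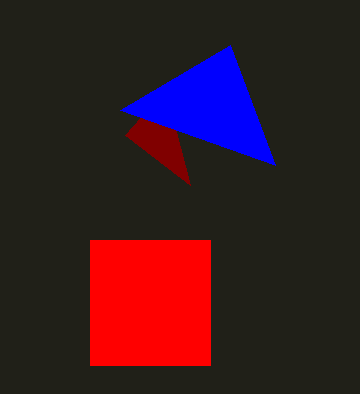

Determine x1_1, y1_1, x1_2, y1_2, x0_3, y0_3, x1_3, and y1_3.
x1_1 = 125, y1_1 = 135, x1_2 = 275, y1_2 = 165, x0_3 = 90, y0_3 = 240, x1_3 = 210, y1_3 = 365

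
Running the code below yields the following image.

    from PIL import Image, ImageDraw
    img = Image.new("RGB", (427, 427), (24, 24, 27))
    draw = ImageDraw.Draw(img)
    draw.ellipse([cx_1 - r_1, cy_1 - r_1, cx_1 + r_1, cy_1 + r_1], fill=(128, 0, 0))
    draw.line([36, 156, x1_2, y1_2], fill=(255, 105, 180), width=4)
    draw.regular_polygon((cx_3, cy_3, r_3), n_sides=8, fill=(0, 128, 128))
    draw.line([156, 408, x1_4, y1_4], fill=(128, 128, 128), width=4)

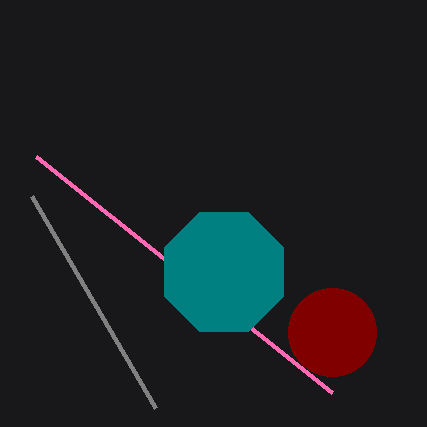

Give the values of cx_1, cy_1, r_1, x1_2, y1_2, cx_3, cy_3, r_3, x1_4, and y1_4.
cx_1 = 332
cy_1 = 332
r_1 = 44
x1_2 = 332
y1_2 = 392
cx_3 = 224
cy_3 = 272
r_3 = 64
x1_4 = 32
y1_4 = 196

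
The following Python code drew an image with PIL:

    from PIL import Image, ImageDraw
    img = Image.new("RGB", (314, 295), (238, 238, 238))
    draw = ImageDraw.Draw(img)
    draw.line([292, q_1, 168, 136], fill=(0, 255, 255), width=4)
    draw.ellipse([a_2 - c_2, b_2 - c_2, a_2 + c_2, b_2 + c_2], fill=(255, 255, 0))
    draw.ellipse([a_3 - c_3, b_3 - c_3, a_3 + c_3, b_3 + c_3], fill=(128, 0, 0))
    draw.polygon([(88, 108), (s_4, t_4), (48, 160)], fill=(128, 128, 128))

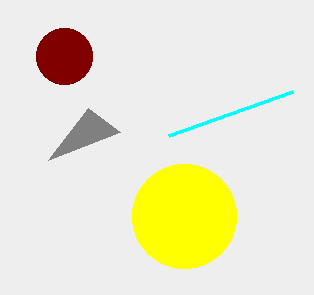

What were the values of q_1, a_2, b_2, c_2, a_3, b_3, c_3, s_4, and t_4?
q_1 = 92
a_2 = 184
b_2 = 216
c_2 = 52
a_3 = 64
b_3 = 56
c_3 = 28
s_4 = 120
t_4 = 132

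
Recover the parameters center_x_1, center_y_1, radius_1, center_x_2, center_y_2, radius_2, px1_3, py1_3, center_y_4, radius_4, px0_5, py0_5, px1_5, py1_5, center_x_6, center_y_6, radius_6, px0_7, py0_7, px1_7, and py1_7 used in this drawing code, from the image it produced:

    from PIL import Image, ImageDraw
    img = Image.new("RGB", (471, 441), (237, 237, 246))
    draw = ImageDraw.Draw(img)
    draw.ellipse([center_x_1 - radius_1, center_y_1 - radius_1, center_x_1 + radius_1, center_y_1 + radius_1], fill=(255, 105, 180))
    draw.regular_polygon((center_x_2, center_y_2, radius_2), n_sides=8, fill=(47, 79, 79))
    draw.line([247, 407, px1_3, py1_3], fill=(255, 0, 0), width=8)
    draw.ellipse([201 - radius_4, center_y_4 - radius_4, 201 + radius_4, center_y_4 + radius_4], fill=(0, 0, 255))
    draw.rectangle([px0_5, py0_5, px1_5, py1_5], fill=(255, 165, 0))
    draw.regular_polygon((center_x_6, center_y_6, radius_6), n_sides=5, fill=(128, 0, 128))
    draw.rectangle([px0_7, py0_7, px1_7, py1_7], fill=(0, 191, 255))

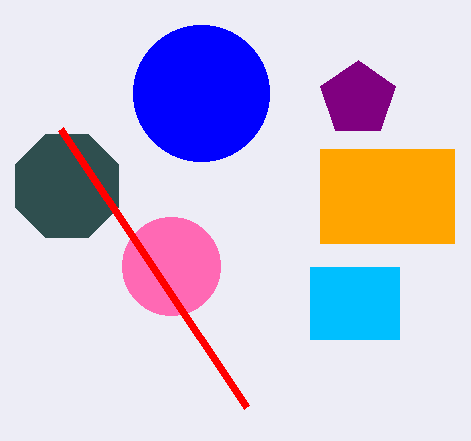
center_x_1 = 171, center_y_1 = 266, radius_1 = 49, center_x_2 = 67, center_y_2 = 186, radius_2 = 56, px1_3 = 61, py1_3 = 129, center_y_4 = 93, radius_4 = 68, px0_5 = 320, py0_5 = 149, px1_5 = 454, py1_5 = 243, center_x_6 = 358, center_y_6 = 99, radius_6 = 39, px0_7 = 310, py0_7 = 267, px1_7 = 399, py1_7 = 339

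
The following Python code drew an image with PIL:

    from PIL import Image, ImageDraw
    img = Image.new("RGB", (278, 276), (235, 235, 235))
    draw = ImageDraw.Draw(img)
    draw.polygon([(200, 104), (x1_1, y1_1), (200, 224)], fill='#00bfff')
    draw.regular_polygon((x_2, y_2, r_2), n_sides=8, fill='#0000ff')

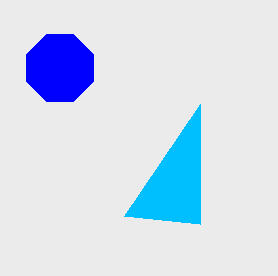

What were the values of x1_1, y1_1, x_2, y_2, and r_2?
x1_1 = 124
y1_1 = 216
x_2 = 60
y_2 = 68
r_2 = 36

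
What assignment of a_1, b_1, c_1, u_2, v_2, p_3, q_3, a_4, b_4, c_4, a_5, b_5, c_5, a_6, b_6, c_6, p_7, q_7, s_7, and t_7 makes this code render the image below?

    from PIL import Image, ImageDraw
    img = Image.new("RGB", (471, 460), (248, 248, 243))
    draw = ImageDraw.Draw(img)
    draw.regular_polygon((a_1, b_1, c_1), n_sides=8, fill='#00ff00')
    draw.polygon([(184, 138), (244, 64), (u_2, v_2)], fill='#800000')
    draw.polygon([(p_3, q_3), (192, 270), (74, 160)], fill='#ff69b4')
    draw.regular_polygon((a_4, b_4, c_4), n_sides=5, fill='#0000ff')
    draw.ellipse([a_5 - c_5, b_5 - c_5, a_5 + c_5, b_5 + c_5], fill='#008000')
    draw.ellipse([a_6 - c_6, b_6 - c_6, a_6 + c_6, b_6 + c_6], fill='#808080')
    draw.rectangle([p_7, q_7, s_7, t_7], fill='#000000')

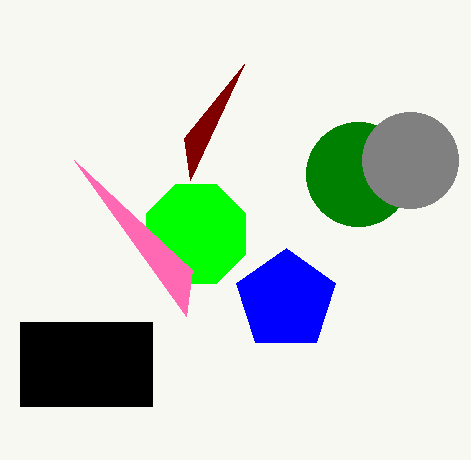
a_1 = 196, b_1 = 234, c_1 = 54, u_2 = 190, v_2 = 180, p_3 = 186, q_3 = 316, a_4 = 286, b_4 = 300, c_4 = 52, a_5 = 358, b_5 = 174, c_5 = 52, a_6 = 410, b_6 = 160, c_6 = 48, p_7 = 20, q_7 = 322, s_7 = 152, t_7 = 406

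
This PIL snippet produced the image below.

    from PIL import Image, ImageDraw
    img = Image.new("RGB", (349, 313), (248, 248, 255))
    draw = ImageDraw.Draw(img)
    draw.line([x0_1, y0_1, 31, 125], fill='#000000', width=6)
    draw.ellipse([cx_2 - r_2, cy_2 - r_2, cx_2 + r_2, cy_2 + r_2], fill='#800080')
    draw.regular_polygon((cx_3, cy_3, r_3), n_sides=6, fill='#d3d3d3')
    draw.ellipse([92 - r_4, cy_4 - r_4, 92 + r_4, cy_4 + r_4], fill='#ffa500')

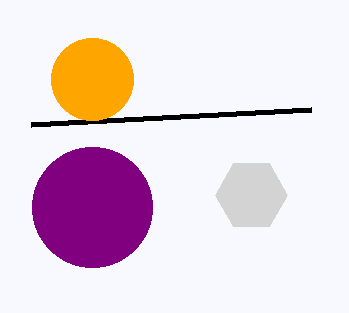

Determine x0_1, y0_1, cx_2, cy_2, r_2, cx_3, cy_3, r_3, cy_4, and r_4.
x0_1 = 311, y0_1 = 110, cx_2 = 92, cy_2 = 207, r_2 = 60, cx_3 = 251, cy_3 = 195, r_3 = 36, cy_4 = 79, r_4 = 41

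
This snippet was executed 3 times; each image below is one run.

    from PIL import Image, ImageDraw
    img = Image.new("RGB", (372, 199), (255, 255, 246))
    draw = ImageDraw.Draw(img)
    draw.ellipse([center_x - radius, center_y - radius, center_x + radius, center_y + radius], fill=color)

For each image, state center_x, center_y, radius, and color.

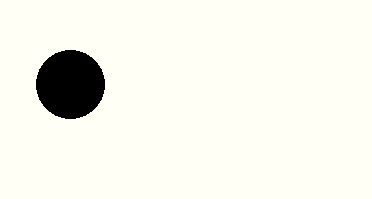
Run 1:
center_x = 70
center_y = 84
radius = 34
color = 'black'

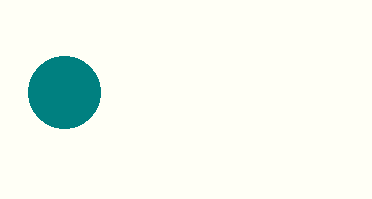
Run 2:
center_x = 64, center_y = 92, radius = 36, color = 'teal'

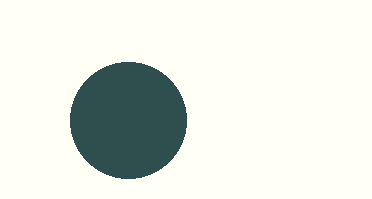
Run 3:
center_x = 128
center_y = 120
radius = 58
color = 'darkslategray'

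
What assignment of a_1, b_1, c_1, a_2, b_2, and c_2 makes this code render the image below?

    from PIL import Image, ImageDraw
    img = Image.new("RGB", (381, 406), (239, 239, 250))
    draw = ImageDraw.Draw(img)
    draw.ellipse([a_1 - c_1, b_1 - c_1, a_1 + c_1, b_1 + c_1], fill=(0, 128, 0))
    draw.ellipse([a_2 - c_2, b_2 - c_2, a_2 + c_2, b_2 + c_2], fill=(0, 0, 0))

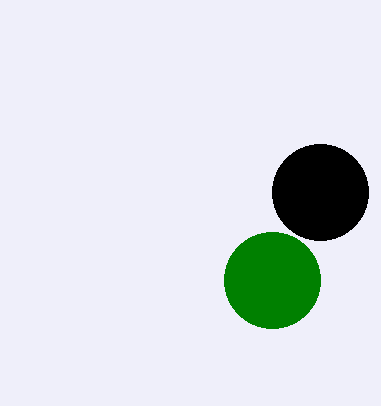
a_1 = 272
b_1 = 280
c_1 = 48
a_2 = 320
b_2 = 192
c_2 = 48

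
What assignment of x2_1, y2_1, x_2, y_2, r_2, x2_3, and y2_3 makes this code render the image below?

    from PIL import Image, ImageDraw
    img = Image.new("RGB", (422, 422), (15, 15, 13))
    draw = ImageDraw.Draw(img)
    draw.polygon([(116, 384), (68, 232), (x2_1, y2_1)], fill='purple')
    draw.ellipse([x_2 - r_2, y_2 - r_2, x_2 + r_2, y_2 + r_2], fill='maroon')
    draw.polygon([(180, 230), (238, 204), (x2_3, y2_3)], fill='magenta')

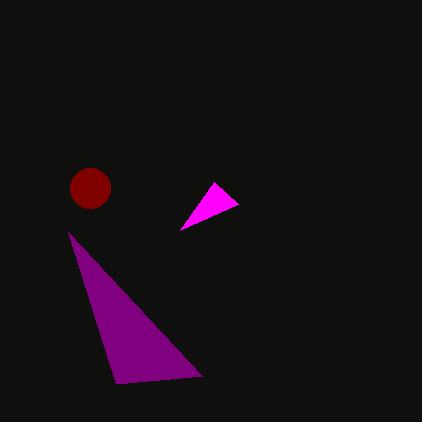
x2_1 = 202, y2_1 = 376, x_2 = 90, y_2 = 188, r_2 = 20, x2_3 = 214, y2_3 = 182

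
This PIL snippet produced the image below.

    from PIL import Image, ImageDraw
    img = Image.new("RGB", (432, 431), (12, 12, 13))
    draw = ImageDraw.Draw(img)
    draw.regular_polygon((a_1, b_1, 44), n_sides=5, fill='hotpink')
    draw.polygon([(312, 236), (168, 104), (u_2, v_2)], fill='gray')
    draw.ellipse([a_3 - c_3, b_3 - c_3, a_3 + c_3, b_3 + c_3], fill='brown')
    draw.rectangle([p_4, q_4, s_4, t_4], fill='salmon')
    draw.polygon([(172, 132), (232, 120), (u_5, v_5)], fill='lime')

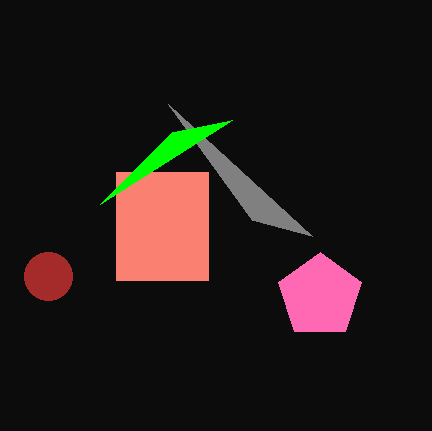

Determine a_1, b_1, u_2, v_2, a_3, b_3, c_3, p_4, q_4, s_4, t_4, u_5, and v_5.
a_1 = 320
b_1 = 296
u_2 = 252
v_2 = 220
a_3 = 48
b_3 = 276
c_3 = 24
p_4 = 116
q_4 = 172
s_4 = 208
t_4 = 280
u_5 = 100
v_5 = 204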